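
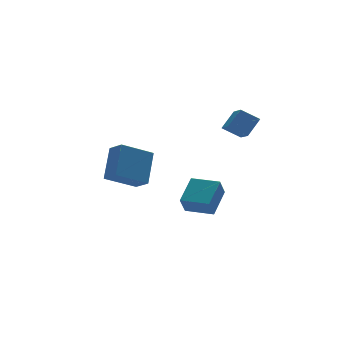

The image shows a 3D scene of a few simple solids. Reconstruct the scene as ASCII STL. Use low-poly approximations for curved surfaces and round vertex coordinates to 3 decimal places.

solid 
facet normal -0.628 0.778 -0.028
outer loop
vertex -0.487 1.896 -3.35
vertex 0.783 2.958 -2.358
vertex 0.036 2.279 -4.43
endloop
endfacet
facet normal -0.658 -0.550 -0.514
outer loop
vertex 1.117 0.942 -4.382
vertex -0.487 1.896 -3.35
vertex 0.036 2.279 -4.43
endloop
endfacet
facet normal -0.629 0.777 -0.028
outer loop
vertex 0.036 2.279 -4.43
vertex 0.783 2.958 -2.358
vertex 1.306 3.342 -3.438
endloop
endfacet
facet normal 0.415 0.305 -0.857
outer loop
vertex 1.306 3.342 -3.438
vertex 1.117 0.942 -4.382
vertex 0.036 2.279 -4.43
endloop
endfacet
facet normal -0.415 -0.305 0.857
outer loop
vertex -0.487 1.896 -3.35
vertex 1.864 1.621 -2.31
vertex 0.783 2.958 -2.358
endloop
endfacet
facet normal -0.658 -0.550 -0.514
outer loop
vertex 0.594 0.558 -3.302
vertex -0.487 1.896 -3.35
vertex 1.117 0.942 -4.382
endloop
endfacet
facet normal -0.415 -0.304 0.857
outer loop
vertex 0.594 0.558 -3.302
vertex 1.864 1.621 -2.31
vertex -0.487 1.896 -3.35
endloop
endfacet
facet normal 0.658 0.550 0.514
outer loop
vertex 0.783 2.958 -2.358
vertex 1.864 1.621 -2.31
vertex 1.306 3.342 -3.438
endloop
endfacet
facet normal 0.415 0.305 -0.857
outer loop
vertex 2.387 2.004 -3.39
vertex 1.117 0.942 -4.382
vertex 1.306 3.342 -3.438
endloop
endfacet
facet normal 0.658 0.550 0.514
outer loop
vertex 1.306 3.342 -3.438
vertex 1.864 1.621 -2.31
vertex 2.387 2.004 -3.39
endloop
endfacet
facet normal 0.628 -0.777 0.028
outer loop
vertex 2.387 2.004 -3.39
vertex 0.594 0.558 -3.302
vertex 1.117 0.942 -4.382
endloop
endfacet
facet normal 0.628 -0.777 0.029
outer loop
vertex 1.864 1.621 -2.31
vertex 0.594 0.558 -3.302
vertex 2.387 2.004 -3.39
endloop
endfacet
facet normal -0.429 -0.542 -0.723
outer loop
vertex -5.214 0.155 0.352
vertex -5.43 1.141 -0.259
vertex -3.41 -0.029 -0.582
endloop
endfacet
facet normal 0.183 -0.835 0.519
outer loop
vertex -2.47 1.159 0.999
vertex -5.214 0.155 0.352
vertex -3.41 -0.029 -0.582
endloop
endfacet
facet normal -0.430 -0.542 -0.722
outer loop
vertex -3.41 -0.029 -0.582
vertex -5.43 1.141 -0.259
vertex -3.626 0.957 -1.194
endloop
endfacet
facet normal 0.884 -0.090 -0.458
outer loop
vertex -3.626 0.957 -1.194
vertex -2.47 1.159 0.999
vertex -3.41 -0.029 -0.582
endloop
endfacet
facet normal -0.884 0.090 0.458
outer loop
vertex -5.214 0.155 0.352
vertex -4.49 2.329 1.322
vertex -5.43 1.141 -0.259
endloop
endfacet
facet normal 0.183 -0.835 0.518
outer loop
vertex -4.274 1.343 1.934
vertex -5.214 0.155 0.352
vertex -2.47 1.159 0.999
endloop
endfacet
facet normal -0.884 0.090 0.458
outer loop
vertex -4.274 1.343 1.934
vertex -4.49 2.329 1.322
vertex -5.214 0.155 0.352
endloop
endfacet
facet normal -0.184 0.835 -0.518
outer loop
vertex -5.43 1.141 -0.259
vertex -4.49 2.329 1.322
vertex -3.626 0.957 -1.194
endloop
endfacet
facet normal 0.884 -0.090 -0.458
outer loop
vertex -2.686 2.145 0.388
vertex -2.47 1.159 0.999
vertex -3.626 0.957 -1.194
endloop
endfacet
facet normal -0.183 0.835 -0.518
outer loop
vertex -3.626 0.957 -1.194
vertex -4.49 2.329 1.322
vertex -2.686 2.145 0.388
endloop
endfacet
facet normal 0.430 0.542 0.722
outer loop
vertex -2.686 2.145 0.388
vertex -4.274 1.343 1.934
vertex -2.47 1.159 0.999
endloop
endfacet
facet normal 0.429 0.542 0.722
outer loop
vertex -4.49 2.329 1.322
vertex -4.274 1.343 1.934
vertex -2.686 2.145 0.388
endloop
endfacet
facet normal -0.668 -0.195 -0.718
outer loop
vertex 0.353 -1.871 3.554
vertex 0.709 -0.542 2.862
vertex 1.209 -2.435 2.91
endloop
endfacet
facet normal -0.231 -0.863 0.449
outer loop
vertex 2.091 -2.178 3.858
vertex 0.353 -1.871 3.554
vertex 1.209 -2.435 2.91
endloop
endfacet
facet normal -0.668 -0.195 -0.718
outer loop
vertex 1.209 -2.435 2.91
vertex 0.709 -0.542 2.862
vertex 1.565 -1.106 2.219
endloop
endfacet
facet normal 0.707 -0.466 -0.532
outer loop
vertex 1.565 -1.106 2.219
vertex 2.091 -2.178 3.858
vertex 1.209 -2.435 2.91
endloop
endfacet
facet normal -0.707 0.466 0.532
outer loop
vertex 0.353 -1.871 3.554
vertex 1.591 -0.285 3.81
vertex 0.709 -0.542 2.862
endloop
endfacet
facet normal -0.231 -0.863 0.449
outer loop
vertex 1.235 -1.614 4.501
vertex 0.353 -1.871 3.554
vertex 2.091 -2.178 3.858
endloop
endfacet
facet normal -0.707 0.466 0.532
outer loop
vertex 1.235 -1.614 4.501
vertex 1.591 -0.285 3.81
vertex 0.353 -1.871 3.554
endloop
endfacet
facet normal 0.231 0.863 -0.449
outer loop
vertex 0.709 -0.542 2.862
vertex 1.591 -0.285 3.81
vertex 1.565 -1.106 2.219
endloop
endfacet
facet normal 0.707 -0.466 -0.532
outer loop
vertex 2.447 -0.849 3.166
vertex 2.091 -2.178 3.858
vertex 1.565 -1.106 2.219
endloop
endfacet
facet normal 0.231 0.863 -0.449
outer loop
vertex 1.565 -1.106 2.219
vertex 1.591 -0.285 3.81
vertex 2.447 -0.849 3.166
endloop
endfacet
facet normal 0.668 0.195 0.718
outer loop
vertex 2.447 -0.849 3.166
vertex 1.235 -1.614 4.501
vertex 2.091 -2.178 3.858
endloop
endfacet
facet normal 0.668 0.194 0.718
outer loop
vertex 1.591 -0.285 3.81
vertex 1.235 -1.614 4.501
vertex 2.447 -0.849 3.166
endloop
endfacet

endsolid


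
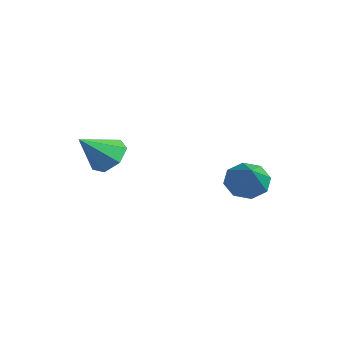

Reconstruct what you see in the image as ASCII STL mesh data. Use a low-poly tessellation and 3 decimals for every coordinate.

solid 
facet normal -0.707 0.319 -0.631
outer loop
vertex 3.822 3.851 -2.93
vertex 3.194 3.324 -2.492
vertex 3.501 4.196 -2.396
endloop
endfacet
facet normal 0.782 0.619 0.070
outer loop
vertex 3.822 3.851 -2.93
vertex 3.501 4.196 -2.396
vertex 4.586 2.696 -1.248
endloop
endfacet
facet normal -0.707 0.318 -0.632
outer loop
vertex 3.501 4.196 -2.396
vertex 3.194 3.324 -2.492
vertex 3.0 4.03 -1.919
endloop
endfacet
facet normal 0.343 0.715 0.609
outer loop
vertex 3.501 4.196 -2.396
vertex 3.0 4.03 -1.919
vertex 4.586 2.696 -1.248
endloop
endfacet
facet normal -0.707 0.318 -0.632
outer loop
vertex 3.0 4.03 -1.919
vertex 3.194 3.324 -2.492
vertex 2.612 3.45 -1.777
endloop
endfacet
facet normal -0.131 0.317 0.939
outer loop
vertex 3.0 4.03 -1.919
vertex 2.612 3.45 -1.777
vertex 4.586 2.696 -1.248
endloop
endfacet
facet normal -0.707 0.318 -0.632
outer loop
vertex 2.612 3.45 -1.777
vertex 3.194 3.324 -2.492
vertex 2.565 2.796 -2.054
endloop
endfacet
facet normal -0.363 -0.341 0.867
outer loop
vertex 2.612 3.45 -1.777
vertex 2.565 2.796 -2.054
vertex 4.586 2.696 -1.248
endloop
endfacet
facet normal -0.707 0.319 -0.631
outer loop
vertex 2.565 2.796 -2.054
vertex 3.194 3.324 -2.492
vertex 2.886 2.451 -2.588
endloop
endfacet
facet normal -0.217 -0.874 0.435
outer loop
vertex 2.565 2.796 -2.054
vertex 2.886 2.451 -2.588
vertex 4.586 2.696 -1.248
endloop
endfacet
facet normal -0.707 0.319 -0.631
outer loop
vertex 2.886 2.451 -2.588
vertex 3.194 3.324 -2.492
vertex 3.387 2.617 -3.065
endloop
endfacet
facet normal 0.222 -0.969 -0.104
outer loop
vertex 2.886 2.451 -2.588
vertex 3.387 2.617 -3.065
vertex 4.586 2.696 -1.248
endloop
endfacet
facet normal -0.707 0.319 -0.631
outer loop
vertex 3.387 2.617 -3.065
vertex 3.194 3.324 -2.492
vertex 3.775 3.197 -3.207
endloop
endfacet
facet normal 0.696 -0.572 -0.434
outer loop
vertex 3.387 2.617 -3.065
vertex 3.775 3.197 -3.207
vertex 4.586 2.696 -1.248
endloop
endfacet
facet normal -0.707 0.318 -0.631
outer loop
vertex 3.775 3.197 -3.207
vertex 3.194 3.324 -2.492
vertex 3.822 3.851 -2.93
endloop
endfacet
facet normal 0.928 0.087 -0.362
outer loop
vertex 3.775 3.197 -3.207
vertex 3.822 3.851 -2.93
vertex 4.586 2.696 -1.248
endloop
endfacet
facet normal -0.021 0.743 -0.669
outer loop
vertex 0.451 -1.433 -2.155
vertex -0.148 -0.958 -1.609
vertex 0.792 -0.932 -1.609
endloop
endfacet
facet normal 0.825 -0.566 0.004
outer loop
vertex 0.451 -1.433 -2.155
vertex 0.792 -0.932 -1.609
vertex -0.112 -2.242 -0.451
endloop
endfacet
facet normal -0.021 0.743 -0.669
outer loop
vertex 0.792 -0.932 -1.609
vertex -0.148 -0.958 -1.609
vertex 0.425 -0.45 -1.063
endloop
endfacet
facet normal 0.811 -0.044 0.584
outer loop
vertex 0.792 -0.932 -1.609
vertex 0.425 -0.45 -1.063
vertex -0.112 -2.242 -0.451
endloop
endfacet
facet normal -0.020 0.742 -0.670
outer loop
vertex 0.425 -0.45 -1.063
vertex -0.148 -0.958 -1.609
vertex -0.374 -0.35 -0.928
endloop
endfacet
facet normal 0.193 0.265 0.945
outer loop
vertex 0.425 -0.45 -1.063
vertex -0.374 -0.35 -0.928
vertex -0.112 -2.242 -0.451
endloop
endfacet
facet normal -0.020 0.742 -0.670
outer loop
vertex -0.374 -0.35 -0.928
vertex -0.148 -0.958 -1.609
vertex -1.002 -0.708 -1.306
endloop
endfacet
facet normal -0.564 0.128 0.816
outer loop
vertex -0.374 -0.35 -0.928
vertex -1.002 -0.708 -1.306
vertex -0.112 -2.242 -0.451
endloop
endfacet
facet normal -0.020 0.743 -0.670
outer loop
vertex -1.002 -0.708 -1.306
vertex -0.148 -0.958 -1.609
vertex -0.987 -1.254 -1.912
endloop
endfacet
facet normal -0.889 -0.351 0.295
outer loop
vertex -1.002 -0.708 -1.306
vertex -0.987 -1.254 -1.912
vertex -0.112 -2.242 -0.451
endloop
endfacet
facet normal -0.020 0.743 -0.669
outer loop
vertex -0.987 -1.254 -1.912
vertex -0.148 -0.958 -1.609
vertex -0.34 -1.577 -2.29
endloop
endfacet
facet normal -0.538 -0.812 -0.227
outer loop
vertex -0.987 -1.254 -1.912
vertex -0.34 -1.577 -2.29
vertex -0.112 -2.242 -0.451
endloop
endfacet
facet normal -0.021 0.743 -0.669
outer loop
vertex -0.34 -1.577 -2.29
vertex -0.148 -0.958 -1.609
vertex 0.451 -1.433 -2.155
endloop
endfacet
facet normal 0.226 -0.907 -0.356
outer loop
vertex -0.34 -1.577 -2.29
vertex 0.451 -1.433 -2.155
vertex -0.112 -2.242 -0.451
endloop
endfacet

endsolid


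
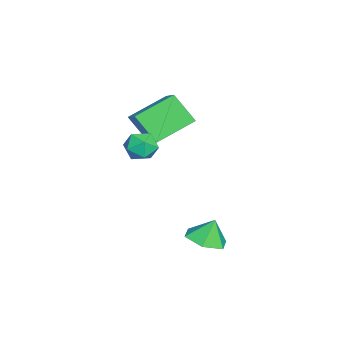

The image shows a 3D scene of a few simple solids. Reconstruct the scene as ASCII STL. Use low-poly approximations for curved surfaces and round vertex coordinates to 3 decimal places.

solid 
facet normal -0.540 0.748 0.386
outer loop
vertex -3.8 1.697 3.649
vertex -3.33 2.696 2.369
vertex -5.127 1.193 2.769
endloop
endfacet
facet normal -0.278 -0.591 0.757
outer loop
vertex -4.01 -0.356 1.971
vertex -3.8 1.697 3.649
vertex -5.127 1.193 2.769
endloop
endfacet
facet normal -0.540 0.748 0.386
outer loop
vertex -5.127 1.193 2.769
vertex -3.33 2.696 2.369
vertex -4.657 2.192 1.489
endloop
endfacet
facet normal -0.795 -0.301 -0.527
outer loop
vertex -4.657 2.192 1.489
vertex -4.01 -0.356 1.971
vertex -5.127 1.193 2.769
endloop
endfacet
facet normal 0.795 0.301 0.527
outer loop
vertex -3.8 1.697 3.649
vertex -2.213 1.147 1.571
vertex -3.33 2.696 2.369
endloop
endfacet
facet normal -0.278 -0.591 0.757
outer loop
vertex -2.683 0.148 2.851
vertex -3.8 1.697 3.649
vertex -4.01 -0.356 1.971
endloop
endfacet
facet normal 0.795 0.301 0.527
outer loop
vertex -2.683 0.148 2.851
vertex -2.213 1.147 1.571
vertex -3.8 1.697 3.649
endloop
endfacet
facet normal 0.278 0.591 -0.757
outer loop
vertex -3.33 2.696 2.369
vertex -2.213 1.147 1.571
vertex -4.657 2.192 1.489
endloop
endfacet
facet normal -0.795 -0.301 -0.527
outer loop
vertex -3.54 0.643 0.691
vertex -4.01 -0.356 1.971
vertex -4.657 2.192 1.489
endloop
endfacet
facet normal 0.278 0.591 -0.757
outer loop
vertex -4.657 2.192 1.489
vertex -2.213 1.147 1.571
vertex -3.54 0.643 0.691
endloop
endfacet
facet normal 0.540 -0.748 -0.386
outer loop
vertex -3.54 0.643 0.691
vertex -2.683 0.148 2.851
vertex -4.01 -0.356 1.971
endloop
endfacet
facet normal 0.540 -0.748 -0.386
outer loop
vertex -2.213 1.147 1.571
vertex -2.683 0.148 2.851
vertex -3.54 0.643 0.691
endloop
endfacet
facet normal -0.407 0.868 0.285
outer loop
vertex -1.018 1.403 2.014
vertex -1.779 1.116 1.801
vertex -1.488 0.996 2.581
endloop
endfacet
facet normal 0.180 0.723 0.668
outer loop
vertex -1.018 1.403 2.014
vertex -1.488 0.996 2.581
vertex -0.663 0.839 2.529
endloop
endfacet
facet normal 0.726 0.653 0.215
outer loop
vertex -1.018 1.403 2.014
vertex -0.663 0.839 2.529
vertex -0.445 0.864 1.717
endloop
endfacet
facet normal 0.479 0.756 -0.447
outer loop
vertex -1.018 1.403 2.014
vertex -0.445 0.864 1.717
vertex -1.134 1.035 1.267
endloop
endfacet
facet normal -0.222 0.888 -0.403
outer loop
vertex -1.018 1.403 2.014
vertex -1.134 1.035 1.267
vertex -1.779 1.116 1.801
endloop
endfacet
facet normal 0.080 0.094 0.992
outer loop
vertex -0.663 0.839 2.529
vertex -1.488 0.996 2.581
vertex -1.206 0.205 2.633
endloop
endfacet
facet normal -0.867 0.329 0.374
outer loop
vertex -1.488 0.996 2.581
vertex -1.779 1.116 1.801
vertex -1.895 0.376 2.183
endloop
endfacet
facet normal -0.566 0.364 -0.739
outer loop
vertex -1.779 1.116 1.801
vertex -1.134 1.035 1.267
vertex -1.677 0.401 1.371
endloop
endfacet
facet normal 0.566 0.149 -0.811
outer loop
vertex -1.134 1.035 1.267
vertex -0.445 0.864 1.717
vertex -0.852 0.244 1.319
endloop
endfacet
facet normal 0.966 -0.018 0.259
outer loop
vertex -0.445 0.864 1.717
vertex -0.663 0.839 2.529
vertex -0.561 0.124 2.099
endloop
endfacet
facet normal -0.479 -0.756 0.447
outer loop
vertex -1.322 -0.163 1.886
vertex -1.206 0.205 2.633
vertex -1.895 0.376 2.183
endloop
endfacet
facet normal -0.726 -0.653 -0.215
outer loop
vertex -1.322 -0.163 1.886
vertex -1.895 0.376 2.183
vertex -1.677 0.401 1.371
endloop
endfacet
facet normal -0.180 -0.723 -0.668
outer loop
vertex -1.322 -0.163 1.886
vertex -1.677 0.401 1.371
vertex -0.852 0.244 1.319
endloop
endfacet
facet normal 0.407 -0.868 -0.285
outer loop
vertex -1.322 -0.163 1.886
vertex -0.852 0.244 1.319
vertex -0.561 0.124 2.099
endloop
endfacet
facet normal 0.222 -0.888 0.403
outer loop
vertex -1.322 -0.163 1.886
vertex -0.561 0.124 2.099
vertex -1.206 0.205 2.633
endloop
endfacet
facet normal -0.566 -0.149 0.811
outer loop
vertex -1.895 0.376 2.183
vertex -1.206 0.205 2.633
vertex -1.488 0.996 2.581
endloop
endfacet
facet normal -0.966 0.018 -0.259
outer loop
vertex -1.677 0.401 1.371
vertex -1.895 0.376 2.183
vertex -1.779 1.116 1.801
endloop
endfacet
facet normal -0.080 -0.094 -0.992
outer loop
vertex -0.852 0.244 1.319
vertex -1.677 0.401 1.371
vertex -1.134 1.035 1.267
endloop
endfacet
facet normal 0.867 -0.329 -0.374
outer loop
vertex -0.561 0.124 2.099
vertex -0.852 0.244 1.319
vertex -0.445 0.864 1.717
endloop
endfacet
facet normal 0.566 -0.364 0.739
outer loop
vertex -1.206 0.205 2.633
vertex -0.561 0.124 2.099
vertex -0.663 0.839 2.529
endloop
endfacet
facet normal 0.181 -0.324 -0.929
outer loop
vertex 0.144 4.27 -3.358
vertex -0.433 3.459 -3.188
vertex -0.844 4.302 -3.562
endloop
endfacet
facet normal -0.032 0.952 0.303
outer loop
vertex 0.144 4.27 -3.358
vertex -0.844 4.302 -3.562
vertex -0.647 3.841 -2.092
endloop
endfacet
facet normal 0.181 -0.324 -0.929
outer loop
vertex -0.844 4.302 -3.562
vertex -0.433 3.459 -3.188
vertex -1.422 3.491 -3.392
endloop
endfacet
facet normal -0.751 0.595 0.287
outer loop
vertex -0.844 4.302 -3.562
vertex -1.422 3.491 -3.392
vertex -0.647 3.841 -2.092
endloop
endfacet
facet normal 0.181 -0.324 -0.929
outer loop
vertex -1.422 3.491 -3.392
vertex -0.433 3.459 -3.188
vertex -1.011 2.648 -3.018
endloop
endfacet
facet normal -0.827 -0.165 0.537
outer loop
vertex -1.422 3.491 -3.392
vertex -1.011 2.648 -3.018
vertex -0.647 3.841 -2.092
endloop
endfacet
facet normal 0.181 -0.324 -0.929
outer loop
vertex -1.011 2.648 -3.018
vertex -0.433 3.459 -3.188
vertex -0.022 2.616 -2.814
endloop
endfacet
facet normal -0.184 -0.567 0.803
outer loop
vertex -1.011 2.648 -3.018
vertex -0.022 2.616 -2.814
vertex -0.647 3.841 -2.092
endloop
endfacet
facet normal 0.181 -0.324 -0.929
outer loop
vertex -0.022 2.616 -2.814
vertex -0.433 3.459 -3.188
vertex 0.556 3.427 -2.984
endloop
endfacet
facet normal 0.535 -0.210 0.819
outer loop
vertex -0.022 2.616 -2.814
vertex 0.556 3.427 -2.984
vertex -0.647 3.841 -2.092
endloop
endfacet
facet normal 0.181 -0.324 -0.929
outer loop
vertex 0.556 3.427 -2.984
vertex -0.433 3.459 -3.188
vertex 0.144 4.27 -3.358
endloop
endfacet
facet normal 0.611 0.551 0.568
outer loop
vertex 0.556 3.427 -2.984
vertex 0.144 4.27 -3.358
vertex -0.647 3.841 -2.092
endloop
endfacet

endsolid


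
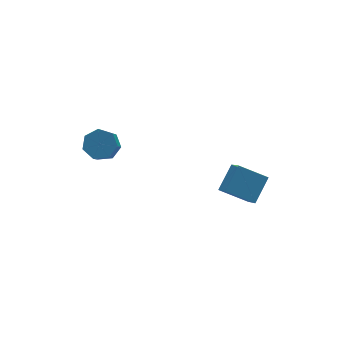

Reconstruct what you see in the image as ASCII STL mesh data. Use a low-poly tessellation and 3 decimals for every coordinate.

solid 
facet normal 0.399 0.536 -0.744
outer loop
vertex -0.077 1.189 3.477
vertex -0.61 1.151 3.164
vertex -0.431 1.583 3.571
endloop
endfacet
facet normal 0.639 0.420 0.645
outer loop
vertex -0.077 1.189 3.477
vertex -0.431 1.583 3.571
vertex -0.556 0.546 4.37
endloop
endfacet
facet normal 0.639 0.420 0.645
outer loop
vertex -0.556 0.546 4.37
vertex -0.431 1.583 3.571
vertex -0.91 0.94 4.464
endloop
endfacet
facet normal -0.400 -0.537 0.743
outer loop
vertex -0.556 0.546 4.37
vertex -0.91 0.94 4.464
vertex -1.09 0.509 4.056
endloop
endfacet
facet normal 0.400 0.535 -0.744
outer loop
vertex -0.431 1.583 3.571
vertex -0.61 1.151 3.164
vertex -0.92 1.652 3.358
endloop
endfacet
facet normal -0.117 0.835 0.538
outer loop
vertex -0.431 1.583 3.571
vertex -0.92 1.652 3.358
vertex -0.91 0.94 4.464
endloop
endfacet
facet normal -0.117 0.835 0.538
outer loop
vertex -0.91 0.94 4.464
vertex -0.92 1.652 3.358
vertex -1.399 1.009 4.251
endloop
endfacet
facet normal -0.399 -0.537 0.743
outer loop
vertex -0.91 0.94 4.464
vertex -1.399 1.009 4.251
vertex -1.09 0.509 4.056
endloop
endfacet
facet normal 0.399 0.535 -0.744
outer loop
vertex -0.92 1.652 3.358
vertex -0.61 1.151 3.164
vertex -1.176 1.344 2.999
endloop
endfacet
facet normal -0.784 0.621 0.026
outer loop
vertex -0.92 1.652 3.358
vertex -1.176 1.344 2.999
vertex -1.399 1.009 4.251
endloop
endfacet
facet normal -0.784 0.621 0.026
outer loop
vertex -1.399 1.009 4.251
vertex -1.176 1.344 2.999
vertex -1.655 0.701 3.892
endloop
endfacet
facet normal -0.398 -0.536 0.744
outer loop
vertex -1.399 1.009 4.251
vertex -1.655 0.701 3.892
vertex -1.09 0.509 4.056
endloop
endfacet
facet normal 0.400 0.536 -0.744
outer loop
vertex -1.176 1.344 2.999
vertex -0.61 1.151 3.164
vertex -1.006 0.891 2.764
endloop
endfacet
facet normal -0.861 -0.061 -0.505
outer loop
vertex -1.176 1.344 2.999
vertex -1.006 0.891 2.764
vertex -1.655 0.701 3.892
endloop
endfacet
facet normal -0.861 -0.058 -0.505
outer loop
vertex -1.655 0.701 3.892
vertex -1.006 0.891 2.764
vertex -1.486 0.248 3.656
endloop
endfacet
facet normal -0.398 -0.536 0.744
outer loop
vertex -1.655 0.701 3.892
vertex -1.486 0.248 3.656
vertex -1.09 0.509 4.056
endloop
endfacet
facet normal 0.399 0.536 -0.744
outer loop
vertex -1.006 0.891 2.764
vertex -0.61 1.151 3.164
vertex -0.538 0.634 2.83
endloop
endfacet
facet normal -0.289 -0.696 -0.657
outer loop
vertex -1.006 0.891 2.764
vertex -0.538 0.634 2.83
vertex -1.486 0.248 3.656
endloop
endfacet
facet normal -0.289 -0.697 -0.657
outer loop
vertex -1.486 0.248 3.656
vertex -0.538 0.634 2.83
vertex -1.018 -0.009 3.723
endloop
endfacet
facet normal -0.400 -0.534 0.745
outer loop
vertex -1.486 0.248 3.656
vertex -1.018 -0.009 3.723
vertex -1.09 0.509 4.056
endloop
endfacet
facet normal 0.399 0.536 -0.744
outer loop
vertex -0.538 0.634 2.83
vertex -0.61 1.151 3.164
vertex -0.125 0.766 3.147
endloop
endfacet
facet normal 0.499 -0.808 -0.314
outer loop
vertex -0.538 0.634 2.83
vertex -0.125 0.766 3.147
vertex -1.018 -0.009 3.723
endloop
endfacet
facet normal 0.499 -0.808 -0.313
outer loop
vertex -1.018 -0.009 3.723
vertex -0.125 0.766 3.147
vertex -0.604 0.124 4.04
endloop
endfacet
facet normal -0.399 -0.534 0.745
outer loop
vertex -1.018 -0.009 3.723
vertex -0.604 0.124 4.04
vertex -1.09 0.509 4.056
endloop
endfacet
facet normal 0.399 0.535 -0.744
outer loop
vertex -0.125 0.766 3.147
vertex -0.61 1.151 3.164
vertex -0.077 1.189 3.477
endloop
endfacet
facet normal 0.912 -0.311 0.266
outer loop
vertex -0.125 0.766 3.147
vertex -0.077 1.189 3.477
vertex -0.604 0.124 4.04
endloop
endfacet
facet normal 0.913 -0.311 0.265
outer loop
vertex -0.604 0.124 4.04
vertex -0.077 1.189 3.477
vertex -0.556 0.546 4.37
endloop
endfacet
facet normal -0.400 -0.536 0.743
outer loop
vertex -0.604 0.124 4.04
vertex -0.556 0.546 4.37
vertex -1.09 0.509 4.056
endloop
endfacet
facet normal -0.705 -0.394 -0.590
outer loop
vertex 3.1 -2.968 1.555
vertex 2.31 -2.237 2.012
vertex 3.386 -2.072 0.615
endloop
endfacet
facet normal 0.676 -0.625 -0.390
outer loop
vertex 4.19 -1.623 1.288
vertex 3.1 -2.968 1.555
vertex 3.386 -2.072 0.615
endloop
endfacet
facet normal -0.705 -0.393 -0.590
outer loop
vertex 3.386 -2.072 0.615
vertex 2.31 -2.237 2.012
vertex 2.596 -1.34 1.072
endloop
endfacet
facet normal 0.215 0.674 -0.707
outer loop
vertex 2.596 -1.34 1.072
vertex 4.19 -1.623 1.288
vertex 3.386 -2.072 0.615
endloop
endfacet
facet normal -0.215 -0.674 0.707
outer loop
vertex 3.1 -2.968 1.555
vertex 3.114 -1.788 2.685
vertex 2.31 -2.237 2.012
endloop
endfacet
facet normal 0.676 -0.625 -0.391
outer loop
vertex 3.904 -2.52 2.228
vertex 3.1 -2.968 1.555
vertex 4.19 -1.623 1.288
endloop
endfacet
facet normal -0.216 -0.674 0.706
outer loop
vertex 3.904 -2.52 2.228
vertex 3.114 -1.788 2.685
vertex 3.1 -2.968 1.555
endloop
endfacet
facet normal -0.676 0.625 0.391
outer loop
vertex 2.31 -2.237 2.012
vertex 3.114 -1.788 2.685
vertex 2.596 -1.34 1.072
endloop
endfacet
facet normal 0.215 0.674 -0.706
outer loop
vertex 3.4 -0.892 1.745
vertex 4.19 -1.623 1.288
vertex 2.596 -1.34 1.072
endloop
endfacet
facet normal -0.675 0.625 0.391
outer loop
vertex 2.596 -1.34 1.072
vertex 3.114 -1.788 2.685
vertex 3.4 -0.892 1.745
endloop
endfacet
facet normal 0.705 0.393 0.590
outer loop
vertex 3.4 -0.892 1.745
vertex 3.904 -2.52 2.228
vertex 4.19 -1.623 1.288
endloop
endfacet
facet normal 0.705 0.393 0.590
outer loop
vertex 3.114 -1.788 2.685
vertex 3.904 -2.52 2.228
vertex 3.4 -0.892 1.745
endloop
endfacet

endsolid


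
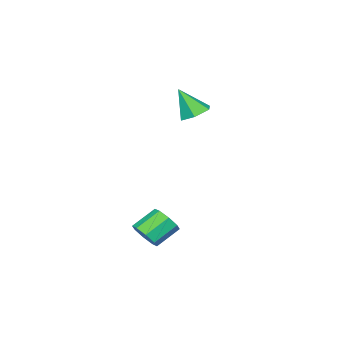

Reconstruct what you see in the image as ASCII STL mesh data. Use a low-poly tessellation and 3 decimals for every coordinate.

solid 
facet normal -0.206 0.445 -0.872
outer loop
vertex -2.007 0.657 3.259
vertex -2.586 0.236 3.181
vertex -2.645 0.869 3.518
endloop
endfacet
facet normal 0.464 0.596 0.656
outer loop
vertex -2.007 0.657 3.259
vertex -2.645 0.869 3.518
vertex -2.294 -0.396 4.419
endloop
endfacet
facet normal -0.206 0.445 -0.872
outer loop
vertex -2.645 0.869 3.518
vertex -2.586 0.236 3.181
vertex -3.223 0.448 3.44
endloop
endfacet
facet normal -0.428 0.442 0.788
outer loop
vertex -2.645 0.869 3.518
vertex -3.223 0.448 3.44
vertex -2.294 -0.396 4.419
endloop
endfacet
facet normal -0.206 0.445 -0.871
outer loop
vertex -3.223 0.448 3.44
vertex -2.586 0.236 3.181
vertex -3.165 -0.185 3.103
endloop
endfacet
facet normal -0.810 -0.331 0.483
outer loop
vertex -3.223 0.448 3.44
vertex -3.165 -0.185 3.103
vertex -2.294 -0.396 4.419
endloop
endfacet
facet normal -0.206 0.444 -0.872
outer loop
vertex -3.165 -0.185 3.103
vertex -2.586 0.236 3.181
vertex -2.527 -0.398 2.844
endloop
endfacet
facet normal -0.300 -0.953 0.046
outer loop
vertex -3.165 -0.185 3.103
vertex -2.527 -0.398 2.844
vertex -2.294 -0.396 4.419
endloop
endfacet
facet normal -0.206 0.444 -0.872
outer loop
vertex -2.527 -0.398 2.844
vertex -2.586 0.236 3.181
vertex -1.948 0.023 2.922
endloop
endfacet
facet normal 0.593 -0.800 -0.087
outer loop
vertex -2.527 -0.398 2.844
vertex -1.948 0.023 2.922
vertex -2.294 -0.396 4.419
endloop
endfacet
facet normal -0.206 0.444 -0.872
outer loop
vertex -1.948 0.023 2.922
vertex -2.586 0.236 3.181
vertex -2.007 0.657 3.259
endloop
endfacet
facet normal 0.976 -0.025 0.218
outer loop
vertex -1.948 0.023 2.922
vertex -2.007 0.657 3.259
vertex -2.294 -0.396 4.419
endloop
endfacet
facet normal 0.769 -0.295 -0.567
outer loop
vertex 2.509 1.496 -0.909
vertex 2.128 1.555 -1.457
vertex 2.535 1.964 -1.117
endloop
endfacet
facet normal 0.636 0.283 0.717
outer loop
vertex 2.509 1.496 -0.909
vertex 2.535 1.964 -1.117
vertex 1.593 1.847 -0.235
endloop
endfacet
facet normal 0.636 0.283 0.717
outer loop
vertex 1.593 1.847 -0.235
vertex 2.535 1.964 -1.117
vertex 1.619 2.315 -0.443
endloop
endfacet
facet normal -0.770 0.294 0.566
outer loop
vertex 1.593 1.847 -0.235
vertex 1.619 2.315 -0.443
vertex 1.212 1.905 -0.783
endloop
endfacet
facet normal 0.770 -0.295 -0.566
outer loop
vertex 2.535 1.964 -1.117
vertex 2.128 1.555 -1.457
vertex 2.323 2.192 -1.524
endloop
endfacet
facet normal 0.486 0.846 0.220
outer loop
vertex 2.535 1.964 -1.117
vertex 2.323 2.192 -1.524
vertex 1.619 2.315 -0.443
endloop
endfacet
facet normal 0.486 0.846 0.220
outer loop
vertex 1.619 2.315 -0.443
vertex 2.323 2.192 -1.524
vertex 1.407 2.543 -0.85
endloop
endfacet
facet normal -0.770 0.295 0.566
outer loop
vertex 1.619 2.315 -0.443
vertex 1.407 2.543 -0.85
vertex 1.212 1.905 -0.783
endloop
endfacet
facet normal 0.769 -0.295 -0.567
outer loop
vertex 2.323 2.192 -1.524
vertex 2.128 1.555 -1.457
vertex 1.996 2.047 -1.892
endloop
endfacet
facet normal 0.051 0.913 -0.405
outer loop
vertex 2.323 2.192 -1.524
vertex 1.996 2.047 -1.892
vertex 1.407 2.543 -0.85
endloop
endfacet
facet normal 0.052 0.913 -0.405
outer loop
vertex 1.407 2.543 -0.85
vertex 1.996 2.047 -1.892
vertex 1.081 2.398 -1.218
endloop
endfacet
facet normal -0.770 0.295 0.566
outer loop
vertex 1.407 2.543 -0.85
vertex 1.081 2.398 -1.218
vertex 1.212 1.905 -0.783
endloop
endfacet
facet normal 0.770 -0.294 -0.566
outer loop
vertex 1.996 2.047 -1.892
vertex 2.128 1.555 -1.457
vertex 1.747 1.613 -2.005
endloop
endfacet
facet normal -0.414 0.445 -0.794
outer loop
vertex 1.996 2.047 -1.892
vertex 1.747 1.613 -2.005
vertex 1.081 2.398 -1.218
endloop
endfacet
facet normal -0.414 0.445 -0.794
outer loop
vertex 1.081 2.398 -1.218
vertex 1.747 1.613 -2.005
vertex 0.831 1.964 -1.331
endloop
endfacet
facet normal -0.769 0.296 0.567
outer loop
vertex 1.081 2.398 -1.218
vertex 0.831 1.964 -1.331
vertex 1.212 1.905 -0.783
endloop
endfacet
facet normal 0.770 -0.294 -0.566
outer loop
vertex 1.747 1.613 -2.005
vertex 2.128 1.555 -1.457
vertex 1.721 1.145 -1.797
endloop
endfacet
facet normal -0.636 -0.283 -0.717
outer loop
vertex 1.747 1.613 -2.005
vertex 1.721 1.145 -1.797
vertex 0.831 1.964 -1.331
endloop
endfacet
facet normal -0.636 -0.283 -0.717
outer loop
vertex 0.831 1.964 -1.331
vertex 1.721 1.145 -1.797
vertex 0.805 1.496 -1.123
endloop
endfacet
facet normal -0.769 0.295 0.567
outer loop
vertex 0.831 1.964 -1.331
vertex 0.805 1.496 -1.123
vertex 1.212 1.905 -0.783
endloop
endfacet
facet normal 0.770 -0.295 -0.566
outer loop
vertex 1.721 1.145 -1.797
vertex 2.128 1.555 -1.457
vertex 1.933 0.917 -1.39
endloop
endfacet
facet normal -0.486 -0.846 -0.220
outer loop
vertex 1.721 1.145 -1.797
vertex 1.933 0.917 -1.39
vertex 0.805 1.496 -1.123
endloop
endfacet
facet normal -0.486 -0.846 -0.220
outer loop
vertex 0.805 1.496 -1.123
vertex 1.933 0.917 -1.39
vertex 1.017 1.268 -0.716
endloop
endfacet
facet normal -0.770 0.295 0.566
outer loop
vertex 0.805 1.496 -1.123
vertex 1.017 1.268 -0.716
vertex 1.212 1.905 -0.783
endloop
endfacet
facet normal 0.770 -0.295 -0.566
outer loop
vertex 1.933 0.917 -1.39
vertex 2.128 1.555 -1.457
vertex 2.259 1.062 -1.022
endloop
endfacet
facet normal -0.052 -0.913 0.405
outer loop
vertex 1.933 0.917 -1.39
vertex 2.259 1.062 -1.022
vertex 1.017 1.268 -0.716
endloop
endfacet
facet normal -0.052 -0.913 0.405
outer loop
vertex 1.017 1.268 -0.716
vertex 2.259 1.062 -1.022
vertex 1.344 1.413 -0.348
endloop
endfacet
facet normal -0.769 0.295 0.567
outer loop
vertex 1.017 1.268 -0.716
vertex 1.344 1.413 -0.348
vertex 1.212 1.905 -0.783
endloop
endfacet
facet normal 0.769 -0.296 -0.567
outer loop
vertex 2.259 1.062 -1.022
vertex 2.128 1.555 -1.457
vertex 2.509 1.496 -0.909
endloop
endfacet
facet normal 0.414 -0.445 0.794
outer loop
vertex 2.259 1.062 -1.022
vertex 2.509 1.496 -0.909
vertex 1.344 1.413 -0.348
endloop
endfacet
facet normal 0.414 -0.444 0.794
outer loop
vertex 1.344 1.413 -0.348
vertex 2.509 1.496 -0.909
vertex 1.593 1.847 -0.235
endloop
endfacet
facet normal -0.770 0.294 0.566
outer loop
vertex 1.344 1.413 -0.348
vertex 1.593 1.847 -0.235
vertex 1.212 1.905 -0.783
endloop
endfacet

endsolid


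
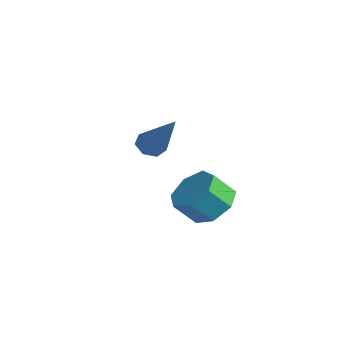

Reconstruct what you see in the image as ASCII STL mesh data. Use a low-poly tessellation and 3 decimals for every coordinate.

solid 
facet normal 0.274 0.604 -0.748
outer loop
vertex 3.828 -2.688 1.536
vertex 3.193 -2.146 1.741
vertex 4.003 -2.156 2.03
endloop
endfacet
facet normal 0.933 -0.357 0.054
outer loop
vertex 3.828 -2.688 1.536
vertex 4.003 -2.156 2.03
vertex 3.543 -3.316 2.315
endloop
endfacet
facet normal 0.933 -0.356 0.055
outer loop
vertex 3.543 -3.316 2.315
vertex 4.003 -2.156 2.03
vertex 3.717 -2.784 2.808
endloop
endfacet
facet normal -0.274 -0.604 0.748
outer loop
vertex 3.543 -3.316 2.315
vertex 3.717 -2.784 2.808
vertex 2.907 -2.774 2.519
endloop
endfacet
facet normal 0.275 0.603 -0.749
outer loop
vertex 4.003 -2.156 2.03
vertex 3.193 -2.146 1.741
vertex 3.567 -1.616 2.305
endloop
endfacet
facet normal 0.764 0.336 0.552
outer loop
vertex 4.003 -2.156 2.03
vertex 3.567 -1.616 2.305
vertex 3.717 -2.784 2.808
endloop
endfacet
facet normal 0.765 0.335 0.550
outer loop
vertex 3.717 -2.784 2.808
vertex 3.567 -1.616 2.305
vertex 3.282 -2.244 3.084
endloop
endfacet
facet normal -0.275 -0.604 0.748
outer loop
vertex 3.717 -2.784 2.808
vertex 3.282 -2.244 3.084
vertex 2.907 -2.774 2.519
endloop
endfacet
facet normal 0.273 0.604 -0.749
outer loop
vertex 3.567 -1.616 2.305
vertex 3.193 -2.146 1.741
vertex 2.849 -1.476 2.156
endloop
endfacet
facet normal 0.020 0.775 0.632
outer loop
vertex 3.567 -1.616 2.305
vertex 2.849 -1.476 2.156
vertex 3.282 -2.244 3.084
endloop
endfacet
facet normal 0.019 0.775 0.632
outer loop
vertex 3.282 -2.244 3.084
vertex 2.849 -1.476 2.156
vertex 2.564 -2.104 2.934
endloop
endfacet
facet normal -0.274 -0.604 0.748
outer loop
vertex 3.282 -2.244 3.084
vertex 2.564 -2.104 2.934
vertex 2.907 -2.774 2.519
endloop
endfacet
facet normal 0.274 0.604 -0.748
outer loop
vertex 2.849 -1.476 2.156
vertex 3.193 -2.146 1.741
vertex 2.39 -1.84 1.694
endloop
endfacet
facet normal -0.739 0.630 0.238
outer loop
vertex 2.849 -1.476 2.156
vertex 2.39 -1.84 1.694
vertex 2.564 -2.104 2.934
endloop
endfacet
facet normal -0.739 0.630 0.238
outer loop
vertex 2.564 -2.104 2.934
vertex 2.39 -1.84 1.694
vertex 2.105 -2.468 2.472
endloop
endfacet
facet normal -0.274 -0.604 0.748
outer loop
vertex 2.564 -2.104 2.934
vertex 2.105 -2.468 2.472
vertex 2.907 -2.774 2.519
endloop
endfacet
facet normal 0.274 0.604 -0.748
outer loop
vertex 2.39 -1.84 1.694
vertex 3.193 -2.146 1.741
vertex 2.535 -2.435 1.267
endloop
endfacet
facet normal -0.942 0.011 -0.336
outer loop
vertex 2.39 -1.84 1.694
vertex 2.535 -2.435 1.267
vertex 2.105 -2.468 2.472
endloop
endfacet
facet normal -0.942 0.011 -0.336
outer loop
vertex 2.105 -2.468 2.472
vertex 2.535 -2.435 1.267
vertex 2.25 -3.063 2.046
endloop
endfacet
facet normal -0.274 -0.603 0.749
outer loop
vertex 2.105 -2.468 2.472
vertex 2.25 -3.063 2.046
vertex 2.907 -2.774 2.519
endloop
endfacet
facet normal 0.274 0.604 -0.748
outer loop
vertex 2.535 -2.435 1.267
vertex 3.193 -2.146 1.741
vertex 3.175 -2.812 1.197
endloop
endfacet
facet normal -0.435 -0.617 -0.656
outer loop
vertex 2.535 -2.435 1.267
vertex 3.175 -2.812 1.197
vertex 2.25 -3.063 2.046
endloop
endfacet
facet normal -0.435 -0.617 -0.656
outer loop
vertex 2.25 -3.063 2.046
vertex 3.175 -2.812 1.197
vertex 2.89 -3.44 1.976
endloop
endfacet
facet normal -0.274 -0.604 0.749
outer loop
vertex 2.25 -3.063 2.046
vertex 2.89 -3.44 1.976
vertex 2.907 -2.774 2.519
endloop
endfacet
facet normal 0.274 0.604 -0.748
outer loop
vertex 3.175 -2.812 1.197
vertex 3.193 -2.146 1.741
vertex 3.828 -2.688 1.536
endloop
endfacet
facet normal 0.399 -0.780 -0.483
outer loop
vertex 3.175 -2.812 1.197
vertex 3.828 -2.688 1.536
vertex 2.89 -3.44 1.976
endloop
endfacet
facet normal 0.399 -0.780 -0.483
outer loop
vertex 2.89 -3.44 1.976
vertex 3.828 -2.688 1.536
vertex 3.543 -3.316 2.315
endloop
endfacet
facet normal -0.274 -0.603 0.749
outer loop
vertex 2.89 -3.44 1.976
vertex 3.543 -3.316 2.315
vertex 2.907 -2.774 2.519
endloop
endfacet
facet normal -0.651 0.024 -0.758
outer loop
vertex -0.284 -1.705 2.204
vertex -0.697 -1.636 2.561
vertex -0.392 -1.253 2.311
endloop
endfacet
facet normal 0.856 0.304 -0.419
outer loop
vertex -0.284 -1.705 2.204
vertex -0.392 -1.253 2.311
vertex 0.657 -1.684 4.139
endloop
endfacet
facet normal -0.650 0.022 -0.760
outer loop
vertex -0.392 -1.253 2.311
vertex -0.697 -1.636 2.561
vertex -0.73 -1.089 2.605
endloop
endfacet
facet normal 0.418 0.908 -0.026
outer loop
vertex -0.392 -1.253 2.311
vertex -0.73 -1.089 2.605
vertex 0.657 -1.684 4.139
endloop
endfacet
facet normal -0.650 0.022 -0.759
outer loop
vertex -0.73 -1.089 2.605
vertex -0.697 -1.636 2.561
vertex -1.043 -1.337 2.866
endloop
endfacet
facet normal -0.221 0.825 0.520
outer loop
vertex -0.73 -1.089 2.605
vertex -1.043 -1.337 2.866
vertex 0.657 -1.684 4.139
endloop
endfacet
facet normal -0.650 0.022 -0.759
outer loop
vertex -1.043 -1.337 2.866
vertex -0.697 -1.636 2.561
vertex -1.095 -1.81 2.897
endloop
endfacet
facet normal -0.580 0.117 0.806
outer loop
vertex -1.043 -1.337 2.866
vertex -1.095 -1.81 2.897
vertex 0.657 -1.684 4.139
endloop
endfacet
facet normal -0.651 0.023 -0.759
outer loop
vertex -1.095 -1.81 2.897
vertex -0.697 -1.636 2.561
vertex -0.848 -2.153 2.675
endloop
endfacet
facet normal -0.390 -0.682 0.619
outer loop
vertex -1.095 -1.81 2.897
vertex -0.848 -2.153 2.675
vertex 0.657 -1.684 4.139
endloop
endfacet
facet normal -0.652 0.023 -0.758
outer loop
vertex -0.848 -2.153 2.675
vertex -0.697 -1.636 2.561
vertex -0.487 -2.106 2.366
endloop
endfacet
facet normal 0.209 -0.973 0.097
outer loop
vertex -0.848 -2.153 2.675
vertex -0.487 -2.106 2.366
vertex 0.657 -1.684 4.139
endloop
endfacet
facet normal -0.652 0.023 -0.758
outer loop
vertex -0.487 -2.106 2.366
vertex -0.697 -1.636 2.561
vertex -0.284 -1.705 2.204
endloop
endfacet
facet normal 0.763 -0.534 -0.365
outer loop
vertex -0.487 -2.106 2.366
vertex -0.284 -1.705 2.204
vertex 0.657 -1.684 4.139
endloop
endfacet

endsolid


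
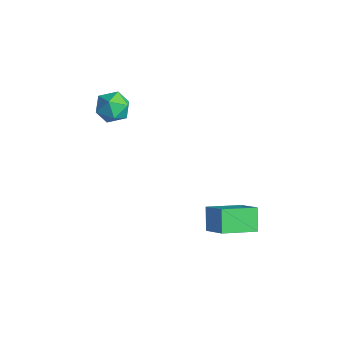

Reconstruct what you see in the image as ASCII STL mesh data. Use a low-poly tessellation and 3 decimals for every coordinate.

solid 
facet normal -0.578 0.338 0.743
outer loop
vertex 2.554 -0.369 0.323
vertex 2.808 0.994 -0.099
vertex 1.574 -0.416 -0.418
endloop
endfacet
facet normal -0.175 -0.940 0.291
outer loop
vertex 2.152 -0.754 -1.161
vertex 2.554 -0.369 0.323
vertex 1.574 -0.416 -0.418
endloop
endfacet
facet normal -0.578 0.338 0.742
outer loop
vertex 1.574 -0.416 -0.418
vertex 2.808 0.994 -0.099
vertex 1.828 0.947 -0.841
endloop
endfacet
facet normal -0.797 -0.038 -0.603
outer loop
vertex 1.828 0.947 -0.841
vertex 2.152 -0.754 -1.161
vertex 1.574 -0.416 -0.418
endloop
endfacet
facet normal 0.797 0.038 0.603
outer loop
vertex 2.554 -0.369 0.323
vertex 3.386 0.656 -0.842
vertex 2.808 0.994 -0.099
endloop
endfacet
facet normal -0.176 -0.940 0.292
outer loop
vertex 3.132 -0.707 -0.419
vertex 2.554 -0.369 0.323
vertex 2.152 -0.754 -1.161
endloop
endfacet
facet normal 0.797 0.039 0.603
outer loop
vertex 3.132 -0.707 -0.419
vertex 3.386 0.656 -0.842
vertex 2.554 -0.369 0.323
endloop
endfacet
facet normal 0.175 0.940 -0.291
outer loop
vertex 2.808 0.994 -0.099
vertex 3.386 0.656 -0.842
vertex 1.828 0.947 -0.841
endloop
endfacet
facet normal -0.797 -0.038 -0.603
outer loop
vertex 2.406 0.609 -1.583
vertex 2.152 -0.754 -1.161
vertex 1.828 0.947 -0.841
endloop
endfacet
facet normal 0.175 0.940 -0.292
outer loop
vertex 1.828 0.947 -0.841
vertex 3.386 0.656 -0.842
vertex 2.406 0.609 -1.583
endloop
endfacet
facet normal 0.578 -0.338 -0.743
outer loop
vertex 2.406 0.609 -1.583
vertex 3.132 -0.707 -0.419
vertex 2.152 -0.754 -1.161
endloop
endfacet
facet normal 0.578 -0.338 -0.743
outer loop
vertex 3.386 0.656 -0.842
vertex 3.132 -0.707 -0.419
vertex 2.406 0.609 -1.583
endloop
endfacet
facet normal 0.167 0.844 0.510
outer loop
vertex -2.027 -1.483 3.357
vertex -2.195 -1.829 3.984
vertex -1.499 -1.821 3.743
endloop
endfacet
facet normal 0.575 0.815 -0.073
outer loop
vertex -2.027 -1.483 3.357
vertex -1.499 -1.821 3.743
vertex -1.512 -1.878 3.009
endloop
endfacet
facet normal 0.147 0.755 -0.639
outer loop
vertex -2.027 -1.483 3.357
vertex -1.512 -1.878 3.009
vertex -2.216 -1.921 2.796
endloop
endfacet
facet normal -0.527 0.747 -0.406
outer loop
vertex -2.027 -1.483 3.357
vertex -2.216 -1.921 2.796
vertex -2.638 -1.891 3.399
endloop
endfacet
facet normal -0.514 0.802 0.305
outer loop
vertex -2.027 -1.483 3.357
vertex -2.638 -1.891 3.399
vertex -2.195 -1.829 3.984
endloop
endfacet
facet normal 0.974 0.223 -0.035
outer loop
vertex -1.512 -1.878 3.009
vertex -1.499 -1.821 3.743
vertex -1.362 -2.469 3.421
endloop
endfacet
facet normal 0.312 0.270 0.911
outer loop
vertex -1.499 -1.821 3.743
vertex -2.195 -1.829 3.984
vertex -1.784 -2.439 4.024
endloop
endfacet
facet normal -0.791 0.202 0.578
outer loop
vertex -2.195 -1.829 3.984
vertex -2.638 -1.891 3.399
vertex -2.488 -2.482 3.811
endloop
endfacet
facet normal -0.811 0.113 -0.573
outer loop
vertex -2.638 -1.891 3.399
vertex -2.216 -1.921 2.796
vertex -2.501 -2.539 3.077
endloop
endfacet
facet normal 0.280 0.126 -0.952
outer loop
vertex -2.216 -1.921 2.796
vertex -1.512 -1.878 3.009
vertex -1.805 -2.531 2.836
endloop
endfacet
facet normal 0.527 -0.747 0.406
outer loop
vertex -1.973 -2.877 3.463
vertex -1.362 -2.469 3.421
vertex -1.784 -2.439 4.024
endloop
endfacet
facet normal -0.147 -0.755 0.639
outer loop
vertex -1.973 -2.877 3.463
vertex -1.784 -2.439 4.024
vertex -2.488 -2.482 3.811
endloop
endfacet
facet normal -0.575 -0.815 0.073
outer loop
vertex -1.973 -2.877 3.463
vertex -2.488 -2.482 3.811
vertex -2.501 -2.539 3.077
endloop
endfacet
facet normal -0.167 -0.844 -0.510
outer loop
vertex -1.973 -2.877 3.463
vertex -2.501 -2.539 3.077
vertex -1.805 -2.531 2.836
endloop
endfacet
facet normal 0.514 -0.802 -0.305
outer loop
vertex -1.973 -2.877 3.463
vertex -1.805 -2.531 2.836
vertex -1.362 -2.469 3.421
endloop
endfacet
facet normal 0.811 -0.113 0.573
outer loop
vertex -1.784 -2.439 4.024
vertex -1.362 -2.469 3.421
vertex -1.499 -1.821 3.743
endloop
endfacet
facet normal -0.280 -0.126 0.952
outer loop
vertex -2.488 -2.482 3.811
vertex -1.784 -2.439 4.024
vertex -2.195 -1.829 3.984
endloop
endfacet
facet normal -0.974 -0.223 0.035
outer loop
vertex -2.501 -2.539 3.077
vertex -2.488 -2.482 3.811
vertex -2.638 -1.891 3.399
endloop
endfacet
facet normal -0.312 -0.270 -0.911
outer loop
vertex -1.805 -2.531 2.836
vertex -2.501 -2.539 3.077
vertex -2.216 -1.921 2.796
endloop
endfacet
facet normal 0.791 -0.202 -0.578
outer loop
vertex -1.362 -2.469 3.421
vertex -1.805 -2.531 2.836
vertex -1.512 -1.878 3.009
endloop
endfacet

endsolid


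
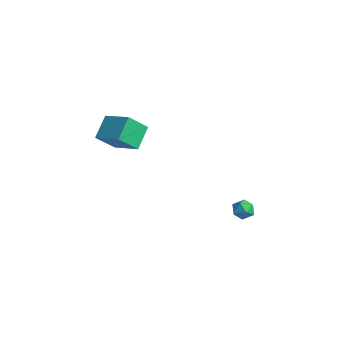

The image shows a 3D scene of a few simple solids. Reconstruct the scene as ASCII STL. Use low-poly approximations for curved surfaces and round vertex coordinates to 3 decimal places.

solid 
facet normal -0.914 -0.273 -0.300
outer loop
vertex -3.24 -4.839 2.492
vertex -3.808 -3.956 3.418
vertex -3.228 -3.808 1.516
endloop
endfacet
facet normal 0.406 -0.631 -0.661
outer loop
vertex -1.812 -3.384 1.982
vertex -3.24 -4.839 2.492
vertex -3.228 -3.808 1.516
endloop
endfacet
facet normal -0.914 -0.274 -0.300
outer loop
vertex -3.228 -3.808 1.516
vertex -3.808 -3.956 3.418
vertex -3.797 -2.925 2.442
endloop
endfacet
facet normal 0.009 0.726 -0.687
outer loop
vertex -3.797 -2.925 2.442
vertex -1.812 -3.384 1.982
vertex -3.228 -3.808 1.516
endloop
endfacet
facet normal -0.009 -0.726 0.687
outer loop
vertex -3.24 -4.839 2.492
vertex -2.392 -3.532 3.884
vertex -3.808 -3.956 3.418
endloop
endfacet
facet normal 0.406 -0.630 -0.661
outer loop
vertex -1.823 -4.415 2.958
vertex -3.24 -4.839 2.492
vertex -1.812 -3.384 1.982
endloop
endfacet
facet normal -0.009 -0.726 0.687
outer loop
vertex -1.823 -4.415 2.958
vertex -2.392 -3.532 3.884
vertex -3.24 -4.839 2.492
endloop
endfacet
facet normal -0.406 0.630 0.661
outer loop
vertex -3.808 -3.956 3.418
vertex -2.392 -3.532 3.884
vertex -3.797 -2.925 2.442
endloop
endfacet
facet normal 0.009 0.726 -0.687
outer loop
vertex -2.38 -2.501 2.908
vertex -1.812 -3.384 1.982
vertex -3.797 -2.925 2.442
endloop
endfacet
facet normal -0.406 0.631 0.661
outer loop
vertex -3.797 -2.925 2.442
vertex -2.392 -3.532 3.884
vertex -2.38 -2.501 2.908
endloop
endfacet
facet normal 0.914 0.274 0.300
outer loop
vertex -2.38 -2.501 2.908
vertex -1.823 -4.415 2.958
vertex -1.812 -3.384 1.982
endloop
endfacet
facet normal 0.914 0.274 0.300
outer loop
vertex -2.392 -3.532 3.884
vertex -1.823 -4.415 2.958
vertex -2.38 -2.501 2.908
endloop
endfacet
facet normal 0.010 0.279 0.960
outer loop
vertex -1.185 2.198 -3.072
vertex -0.802 1.702 -2.932
vertex -0.548 2.267 -3.099
endloop
endfacet
facet normal -0.069 0.845 0.531
outer loop
vertex -1.185 2.198 -3.072
vertex -0.548 2.267 -3.099
vertex -0.918 2.524 -3.556
endloop
endfacet
facet normal -0.656 0.742 0.138
outer loop
vertex -1.185 2.198 -3.072
vertex -0.918 2.524 -3.556
vertex -1.401 2.118 -3.671
endloop
endfacet
facet normal -0.939 0.114 0.323
outer loop
vertex -1.185 2.198 -3.072
vertex -1.401 2.118 -3.671
vertex -1.33 1.61 -3.285
endloop
endfacet
facet normal -0.527 -0.172 0.833
outer loop
vertex -1.185 2.198 -3.072
vertex -1.33 1.61 -3.285
vertex -0.802 1.702 -2.932
endloop
endfacet
facet normal 0.491 0.867 0.090
outer loop
vertex -0.918 2.524 -3.556
vertex -0.548 2.267 -3.099
vertex -0.37 2.23 -3.715
endloop
endfacet
facet normal 0.620 -0.047 0.783
outer loop
vertex -0.548 2.267 -3.099
vertex -0.802 1.702 -2.932
vertex -0.299 1.722 -3.329
endloop
endfacet
facet normal -0.250 -0.778 0.577
outer loop
vertex -0.802 1.702 -2.932
vertex -1.33 1.61 -3.285
vertex -0.782 1.316 -3.444
endloop
endfacet
facet normal -0.917 -0.315 -0.246
outer loop
vertex -1.33 1.61 -3.285
vertex -1.401 2.118 -3.671
vertex -1.152 1.573 -3.901
endloop
endfacet
facet normal -0.459 0.701 -0.546
outer loop
vertex -1.401 2.118 -3.671
vertex -0.918 2.524 -3.556
vertex -0.898 2.138 -4.068
endloop
endfacet
facet normal 0.939 -0.114 -0.323
outer loop
vertex -0.515 1.642 -3.928
vertex -0.37 2.23 -3.715
vertex -0.299 1.722 -3.329
endloop
endfacet
facet normal 0.656 -0.742 -0.138
outer loop
vertex -0.515 1.642 -3.928
vertex -0.299 1.722 -3.329
vertex -0.782 1.316 -3.444
endloop
endfacet
facet normal 0.069 -0.845 -0.531
outer loop
vertex -0.515 1.642 -3.928
vertex -0.782 1.316 -3.444
vertex -1.152 1.573 -3.901
endloop
endfacet
facet normal -0.010 -0.279 -0.960
outer loop
vertex -0.515 1.642 -3.928
vertex -1.152 1.573 -3.901
vertex -0.898 2.138 -4.068
endloop
endfacet
facet normal 0.527 0.172 -0.833
outer loop
vertex -0.515 1.642 -3.928
vertex -0.898 2.138 -4.068
vertex -0.37 2.23 -3.715
endloop
endfacet
facet normal 0.917 0.315 0.246
outer loop
vertex -0.299 1.722 -3.329
vertex -0.37 2.23 -3.715
vertex -0.548 2.267 -3.099
endloop
endfacet
facet normal 0.459 -0.701 0.546
outer loop
vertex -0.782 1.316 -3.444
vertex -0.299 1.722 -3.329
vertex -0.802 1.702 -2.932
endloop
endfacet
facet normal -0.491 -0.867 -0.090
outer loop
vertex -1.152 1.573 -3.901
vertex -0.782 1.316 -3.444
vertex -1.33 1.61 -3.285
endloop
endfacet
facet normal -0.620 0.047 -0.783
outer loop
vertex -0.898 2.138 -4.068
vertex -1.152 1.573 -3.901
vertex -1.401 2.118 -3.671
endloop
endfacet
facet normal 0.250 0.778 -0.577
outer loop
vertex -0.37 2.23 -3.715
vertex -0.898 2.138 -4.068
vertex -0.918 2.524 -3.556
endloop
endfacet

endsolid


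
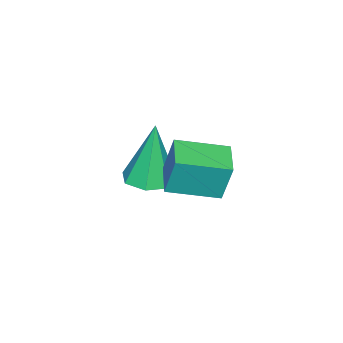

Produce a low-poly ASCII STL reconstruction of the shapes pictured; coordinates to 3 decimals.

solid 
facet normal 0.131 -0.031 -0.991
outer loop
vertex -1.451 -3.211 -3.1
vertex -2.055 -3.467 -3.172
vertex -1.875 -2.832 -3.168
endloop
endfacet
facet normal 0.583 0.720 0.378
outer loop
vertex -1.451 -3.211 -3.1
vertex -1.875 -2.832 -3.168
vertex -2.285 -3.413 -1.428
endloop
endfacet
facet normal 0.131 -0.031 -0.991
outer loop
vertex -1.875 -2.832 -3.168
vertex -2.055 -3.467 -3.172
vertex -2.435 -2.931 -3.239
endloop
endfacet
facet normal -0.201 0.942 0.267
outer loop
vertex -1.875 -2.832 -3.168
vertex -2.435 -2.931 -3.239
vertex -2.285 -3.413 -1.428
endloop
endfacet
facet normal 0.130 -0.031 -0.991
outer loop
vertex -2.435 -2.931 -3.239
vertex -2.055 -3.467 -3.172
vertex -2.708 -3.434 -3.259
endloop
endfacet
facet normal -0.865 0.462 0.195
outer loop
vertex -2.435 -2.931 -3.239
vertex -2.708 -3.434 -3.259
vertex -2.285 -3.413 -1.428
endloop
endfacet
facet normal 0.130 -0.031 -0.991
outer loop
vertex -2.708 -3.434 -3.259
vertex -2.055 -3.467 -3.172
vertex -2.49 -3.961 -3.214
endloop
endfacet
facet normal -0.909 -0.358 0.214
outer loop
vertex -2.708 -3.434 -3.259
vertex -2.49 -3.961 -3.214
vertex -2.285 -3.413 -1.428
endloop
endfacet
facet normal 0.130 -0.030 -0.991
outer loop
vertex -2.49 -3.961 -3.214
vertex -2.055 -3.467 -3.172
vertex -1.944 -4.116 -3.138
endloop
endfacet
facet normal -0.299 -0.902 0.311
outer loop
vertex -2.49 -3.961 -3.214
vertex -1.944 -4.116 -3.138
vertex -2.285 -3.413 -1.428
endloop
endfacet
facet normal 0.131 -0.030 -0.991
outer loop
vertex -1.944 -4.116 -3.138
vertex -2.055 -3.467 -3.172
vertex -1.482 -3.782 -3.087
endloop
endfacet
facet normal 0.503 -0.759 0.413
outer loop
vertex -1.944 -4.116 -3.138
vertex -1.482 -3.782 -3.087
vertex -2.285 -3.413 -1.428
endloop
endfacet
facet normal 0.131 -0.030 -0.991
outer loop
vertex -1.482 -3.782 -3.087
vertex -2.055 -3.467 -3.172
vertex -1.451 -3.211 -3.1
endloop
endfacet
facet normal 0.896 -0.039 0.442
outer loop
vertex -1.482 -3.782 -3.087
vertex -1.451 -3.211 -3.1
vertex -2.285 -3.413 -1.428
endloop
endfacet
facet normal -0.851 -0.513 0.108
outer loop
vertex -0.374 -1.864 -0.132
vertex -1.039 -0.82 -0.414
vertex -0.348 -2.122 -1.149
endloop
endfacet
facet normal 0.524 -0.823 0.222
outer loop
vertex 0.419 -1.66 -1.246
vertex -0.374 -1.864 -0.132
vertex -0.348 -2.122 -1.149
endloop
endfacet
facet normal -0.852 -0.513 0.107
outer loop
vertex -0.348 -2.122 -1.149
vertex -1.039 -0.82 -0.414
vertex -1.012 -1.077 -1.431
endloop
endfacet
facet normal 0.025 -0.245 -0.969
outer loop
vertex -1.012 -1.077 -1.431
vertex 0.419 -1.66 -1.246
vertex -0.348 -2.122 -1.149
endloop
endfacet
facet normal -0.025 0.246 0.969
outer loop
vertex -0.374 -1.864 -0.132
vertex -0.272 -0.358 -0.511
vertex -1.039 -0.82 -0.414
endloop
endfacet
facet normal 0.523 -0.823 0.222
outer loop
vertex 0.392 -1.403 -0.229
vertex -0.374 -1.864 -0.132
vertex 0.419 -1.66 -1.246
endloop
endfacet
facet normal -0.025 0.246 0.969
outer loop
vertex 0.392 -1.403 -0.229
vertex -0.272 -0.358 -0.511
vertex -0.374 -1.864 -0.132
endloop
endfacet
facet normal -0.524 0.823 -0.222
outer loop
vertex -1.039 -0.82 -0.414
vertex -0.272 -0.358 -0.511
vertex -1.012 -1.077 -1.431
endloop
endfacet
facet normal 0.025 -0.246 -0.969
outer loop
vertex -0.246 -0.616 -1.528
vertex 0.419 -1.66 -1.246
vertex -1.012 -1.077 -1.431
endloop
endfacet
facet normal -0.523 0.823 -0.222
outer loop
vertex -1.012 -1.077 -1.431
vertex -0.272 -0.358 -0.511
vertex -0.246 -0.616 -1.528
endloop
endfacet
facet normal 0.851 0.513 -0.107
outer loop
vertex -0.246 -0.616 -1.528
vertex 0.392 -1.403 -0.229
vertex 0.419 -1.66 -1.246
endloop
endfacet
facet normal 0.852 0.512 -0.108
outer loop
vertex -0.272 -0.358 -0.511
vertex 0.392 -1.403 -0.229
vertex -0.246 -0.616 -1.528
endloop
endfacet

endsolid


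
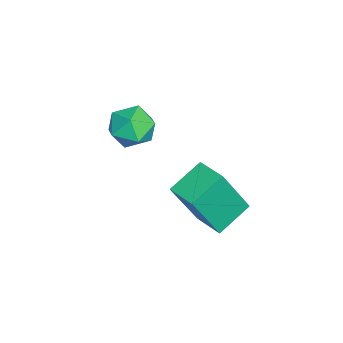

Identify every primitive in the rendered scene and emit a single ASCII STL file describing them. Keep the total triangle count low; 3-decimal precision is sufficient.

solid 
facet normal -0.916 0.210 0.342
outer loop
vertex -2.616 0.291 -0.641
vertex -2.748 -0.458 -0.535
vertex -2.441 -0.038 0.03
endloop
endfacet
facet normal -0.463 0.742 0.485
outer loop
vertex -2.616 0.291 -0.641
vertex -2.441 -0.038 0.03
vertex -1.959 0.469 -0.286
endloop
endfacet
facet normal -0.191 0.972 -0.135
outer loop
vertex -2.616 0.291 -0.641
vertex -1.959 0.469 -0.286
vertex -1.968 0.362 -1.046
endloop
endfacet
facet normal -0.476 0.582 -0.659
outer loop
vertex -2.616 0.291 -0.641
vertex -1.968 0.362 -1.046
vertex -2.455 -0.21 -1.2
endloop
endfacet
facet normal -0.924 0.111 -0.366
outer loop
vertex -2.616 0.291 -0.641
vertex -2.455 -0.21 -1.2
vertex -2.748 -0.458 -0.535
endloop
endfacet
facet normal 0.072 0.478 0.876
outer loop
vertex -1.959 0.469 -0.286
vertex -2.441 -0.038 0.03
vertex -1.685 -0.17 0.04
endloop
endfacet
facet normal -0.661 -0.384 0.645
outer loop
vertex -2.441 -0.038 0.03
vertex -2.748 -0.458 -0.535
vertex -2.172 -0.742 -0.114
endloop
endfacet
facet normal -0.674 -0.544 -0.500
outer loop
vertex -2.748 -0.458 -0.535
vertex -2.455 -0.21 -1.2
vertex -2.181 -0.849 -0.874
endloop
endfacet
facet normal 0.051 0.219 -0.974
outer loop
vertex -2.455 -0.21 -1.2
vertex -1.968 0.362 -1.046
vertex -1.699 -0.342 -1.19
endloop
endfacet
facet normal 0.511 0.850 -0.126
outer loop
vertex -1.968 0.362 -1.046
vertex -1.959 0.469 -0.286
vertex -1.392 0.078 -0.625
endloop
endfacet
facet normal 0.476 -0.582 0.659
outer loop
vertex -1.524 -0.671 -0.519
vertex -1.685 -0.17 0.04
vertex -2.172 -0.742 -0.114
endloop
endfacet
facet normal 0.191 -0.972 0.135
outer loop
vertex -1.524 -0.671 -0.519
vertex -2.172 -0.742 -0.114
vertex -2.181 -0.849 -0.874
endloop
endfacet
facet normal 0.463 -0.742 -0.485
outer loop
vertex -1.524 -0.671 -0.519
vertex -2.181 -0.849 -0.874
vertex -1.699 -0.342 -1.19
endloop
endfacet
facet normal 0.916 -0.210 -0.342
outer loop
vertex -1.524 -0.671 -0.519
vertex -1.699 -0.342 -1.19
vertex -1.392 0.078 -0.625
endloop
endfacet
facet normal 0.924 -0.111 0.366
outer loop
vertex -1.524 -0.671 -0.519
vertex -1.392 0.078 -0.625
vertex -1.685 -0.17 0.04
endloop
endfacet
facet normal -0.051 -0.219 0.974
outer loop
vertex -2.172 -0.742 -0.114
vertex -1.685 -0.17 0.04
vertex -2.441 -0.038 0.03
endloop
endfacet
facet normal -0.511 -0.850 0.126
outer loop
vertex -2.181 -0.849 -0.874
vertex -2.172 -0.742 -0.114
vertex -2.748 -0.458 -0.535
endloop
endfacet
facet normal -0.072 -0.478 -0.876
outer loop
vertex -1.699 -0.342 -1.19
vertex -2.181 -0.849 -0.874
vertex -2.455 -0.21 -1.2
endloop
endfacet
facet normal 0.661 0.384 -0.645
outer loop
vertex -1.392 0.078 -0.625
vertex -1.699 -0.342 -1.19
vertex -1.968 0.362 -1.046
endloop
endfacet
facet normal 0.674 0.544 0.500
outer loop
vertex -1.685 -0.17 0.04
vertex -1.392 0.078 -0.625
vertex -1.959 0.469 -0.286
endloop
endfacet
facet normal -0.650 0.619 0.440
outer loop
vertex 0.307 1.916 0.232
vertex 0.974 2.558 0.314
vertex -0.149 2.599 -1.403
endloop
endfacet
facet normal -0.717 -0.691 -0.089
outer loop
vertex 0.606 1.882 -1.914
vertex 0.307 1.916 0.232
vertex -0.149 2.599 -1.403
endloop
endfacet
facet normal -0.651 0.619 0.440
outer loop
vertex -0.149 2.599 -1.403
vertex 0.974 2.558 0.314
vertex 0.518 3.242 -1.321
endloop
endfacet
facet normal -0.250 0.373 -0.893
outer loop
vertex 0.518 3.242 -1.321
vertex 0.606 1.882 -1.914
vertex -0.149 2.599 -1.403
endloop
endfacet
facet normal 0.250 -0.374 0.893
outer loop
vertex 0.307 1.916 0.232
vertex 1.729 1.841 -0.197
vertex 0.974 2.558 0.314
endloop
endfacet
facet normal -0.717 -0.691 -0.089
outer loop
vertex 1.062 1.198 -0.279
vertex 0.307 1.916 0.232
vertex 0.606 1.882 -1.914
endloop
endfacet
facet normal 0.250 -0.373 0.893
outer loop
vertex 1.062 1.198 -0.279
vertex 1.729 1.841 -0.197
vertex 0.307 1.916 0.232
endloop
endfacet
facet normal 0.717 0.691 0.089
outer loop
vertex 0.974 2.558 0.314
vertex 1.729 1.841 -0.197
vertex 0.518 3.242 -1.321
endloop
endfacet
facet normal -0.250 0.373 -0.893
outer loop
vertex 1.273 2.524 -1.832
vertex 0.606 1.882 -1.914
vertex 0.518 3.242 -1.321
endloop
endfacet
facet normal 0.717 0.691 0.089
outer loop
vertex 0.518 3.242 -1.321
vertex 1.729 1.841 -0.197
vertex 1.273 2.524 -1.832
endloop
endfacet
facet normal 0.650 -0.619 -0.440
outer loop
vertex 1.273 2.524 -1.832
vertex 1.062 1.198 -0.279
vertex 0.606 1.882 -1.914
endloop
endfacet
facet normal 0.651 -0.619 -0.440
outer loop
vertex 1.729 1.841 -0.197
vertex 1.062 1.198 -0.279
vertex 1.273 2.524 -1.832
endloop
endfacet

endsolid


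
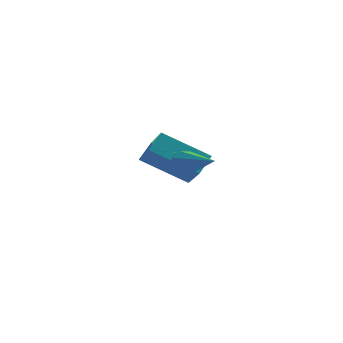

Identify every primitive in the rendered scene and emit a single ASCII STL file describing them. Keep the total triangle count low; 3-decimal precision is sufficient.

solid 
facet normal -0.872 0.085 0.481
outer loop
vertex 1.459 -0.588 -0.144
vertex 1.833 0.098 0.413
vertex 0.963 0.577 -1.248
endloop
endfacet
facet normal -0.389 -0.716 -0.581
outer loop
vertex 2.787 0.402 -2.253
vertex 1.459 -0.588 -0.144
vertex 0.963 0.577 -1.248
endloop
endfacet
facet normal -0.873 0.084 0.481
outer loop
vertex 0.963 0.577 -1.248
vertex 1.833 0.098 0.413
vertex 1.337 1.264 -0.69
endloop
endfacet
facet normal -0.295 0.694 -0.657
outer loop
vertex 1.337 1.264 -0.69
vertex 2.787 0.402 -2.253
vertex 0.963 0.577 -1.248
endloop
endfacet
facet normal 0.295 -0.694 0.657
outer loop
vertex 1.459 -0.588 -0.144
vertex 3.657 -0.077 -0.592
vertex 1.833 0.098 0.413
endloop
endfacet
facet normal -0.389 -0.715 -0.581
outer loop
vertex 3.283 -0.764 -1.15
vertex 1.459 -0.588 -0.144
vertex 2.787 0.402 -2.253
endloop
endfacet
facet normal 0.295 -0.694 0.657
outer loop
vertex 3.283 -0.764 -1.15
vertex 3.657 -0.077 -0.592
vertex 1.459 -0.588 -0.144
endloop
endfacet
facet normal 0.389 0.715 0.581
outer loop
vertex 1.833 0.098 0.413
vertex 3.657 -0.077 -0.592
vertex 1.337 1.264 -0.69
endloop
endfacet
facet normal -0.295 0.694 -0.657
outer loop
vertex 3.161 1.088 -1.696
vertex 2.787 0.402 -2.253
vertex 1.337 1.264 -0.69
endloop
endfacet
facet normal 0.389 0.716 0.580
outer loop
vertex 1.337 1.264 -0.69
vertex 3.657 -0.077 -0.592
vertex 3.161 1.088 -1.696
endloop
endfacet
facet normal 0.872 -0.085 -0.482
outer loop
vertex 3.161 1.088 -1.696
vertex 3.283 -0.764 -1.15
vertex 2.787 0.402 -2.253
endloop
endfacet
facet normal 0.873 -0.084 -0.481
outer loop
vertex 3.657 -0.077 -0.592
vertex 3.283 -0.764 -1.15
vertex 3.161 1.088 -1.696
endloop
endfacet
facet normal -0.576 0.698 -0.425
outer loop
vertex 3.417 -3.024 0.327
vertex 3.003 -3.192 0.612
vertex 3.386 -2.833 0.683
endloop
endfacet
facet normal 0.929 0.354 -0.109
outer loop
vertex 3.417 -3.024 0.327
vertex 3.386 -2.833 0.683
vertex 4.137 -4.568 1.448
endloop
endfacet
facet normal -0.576 0.699 -0.424
outer loop
vertex 3.386 -2.833 0.683
vertex 3.003 -3.192 0.612
vertex 3.131 -2.852 0.998
endloop
endfacet
facet normal 0.646 0.524 0.555
outer loop
vertex 3.386 -2.833 0.683
vertex 3.131 -2.852 0.998
vertex 4.137 -4.568 1.448
endloop
endfacet
facet normal -0.576 0.699 -0.424
outer loop
vertex 3.131 -2.852 0.998
vertex 3.003 -3.192 0.612
vertex 2.801 -3.07 1.087
endloop
endfacet
facet normal 0.066 0.289 0.955
outer loop
vertex 3.131 -2.852 0.998
vertex 2.801 -3.07 1.087
vertex 4.137 -4.568 1.448
endloop
endfacet
facet normal -0.575 0.699 -0.424
outer loop
vertex 2.801 -3.07 1.087
vertex 3.003 -3.192 0.612
vertex 2.589 -3.359 0.898
endloop
endfacet
facet normal -0.471 -0.214 0.856
outer loop
vertex 2.801 -3.07 1.087
vertex 2.589 -3.359 0.898
vertex 4.137 -4.568 1.448
endloop
endfacet
facet normal -0.575 0.699 -0.424
outer loop
vertex 2.589 -3.359 0.898
vertex 3.003 -3.192 0.612
vertex 2.619 -3.551 0.541
endloop
endfacet
facet normal -0.651 -0.690 0.316
outer loop
vertex 2.589 -3.359 0.898
vertex 2.619 -3.551 0.541
vertex 4.137 -4.568 1.448
endloop
endfacet
facet normal -0.576 0.699 -0.424
outer loop
vertex 2.619 -3.551 0.541
vertex 3.003 -3.192 0.612
vertex 2.874 -3.532 0.226
endloop
endfacet
facet normal -0.368 -0.861 -0.350
outer loop
vertex 2.619 -3.551 0.541
vertex 2.874 -3.532 0.226
vertex 4.137 -4.568 1.448
endloop
endfacet
facet normal -0.575 0.700 -0.424
outer loop
vertex 2.874 -3.532 0.226
vertex 3.003 -3.192 0.612
vertex 3.205 -3.314 0.137
endloop
endfacet
facet normal 0.211 -0.627 -0.750
outer loop
vertex 2.874 -3.532 0.226
vertex 3.205 -3.314 0.137
vertex 4.137 -4.568 1.448
endloop
endfacet
facet normal -0.576 0.699 -0.424
outer loop
vertex 3.205 -3.314 0.137
vertex 3.003 -3.192 0.612
vertex 3.417 -3.024 0.327
endloop
endfacet
facet normal 0.750 -0.122 -0.650
outer loop
vertex 3.205 -3.314 0.137
vertex 3.417 -3.024 0.327
vertex 4.137 -4.568 1.448
endloop
endfacet

endsolid


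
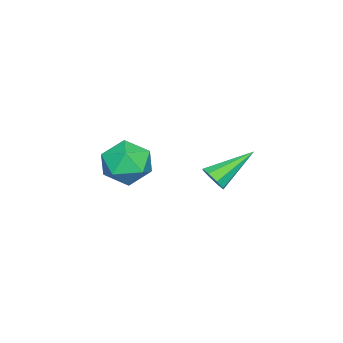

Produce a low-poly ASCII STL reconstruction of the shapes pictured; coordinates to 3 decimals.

solid 
facet normal 0.234 0.792 -0.563
outer loop
vertex 1.289 0.406 1.684
vertex 0.452 0.941 2.088
vertex 1.409 1.0 2.569
endloop
endfacet
facet normal 0.819 0.419 -0.392
outer loop
vertex 1.289 0.406 1.684
vertex 1.409 1.0 2.569
vertex 1.872 0.034 2.504
endloop
endfacet
facet normal 0.734 -0.246 -0.633
outer loop
vertex 1.289 0.406 1.684
vertex 1.872 0.034 2.504
vertex 1.202 -0.62 1.982
endloop
endfacet
facet normal 0.097 -0.285 -0.954
outer loop
vertex 1.289 0.406 1.684
vertex 1.202 -0.62 1.982
vertex 0.324 -0.06 1.725
endloop
endfacet
facet normal -0.211 0.357 -0.910
outer loop
vertex 1.289 0.406 1.684
vertex 0.324 -0.06 1.725
vertex 0.452 0.941 2.088
endloop
endfacet
facet normal 0.863 0.392 0.319
outer loop
vertex 1.872 0.034 2.504
vertex 1.409 1.0 2.569
vertex 1.396 0.34 3.415
endloop
endfacet
facet normal -0.083 0.996 0.043
outer loop
vertex 1.409 1.0 2.569
vertex 0.452 0.941 2.088
vertex 0.518 0.9 3.158
endloop
endfacet
facet normal -0.804 0.291 -0.518
outer loop
vertex 0.452 0.941 2.088
vertex 0.324 -0.06 1.725
vertex -0.152 0.246 2.636
endloop
endfacet
facet normal -0.305 -0.749 -0.589
outer loop
vertex 0.324 -0.06 1.725
vertex 1.202 -0.62 1.982
vertex 0.311 -0.72 2.571
endloop
endfacet
facet normal 0.725 -0.686 -0.071
outer loop
vertex 1.202 -0.62 1.982
vertex 1.872 0.034 2.504
vertex 1.268 -0.661 3.052
endloop
endfacet
facet normal -0.097 0.285 0.954
outer loop
vertex 0.431 -0.126 3.456
vertex 1.396 0.34 3.415
vertex 0.518 0.9 3.158
endloop
endfacet
facet normal -0.734 0.246 0.633
outer loop
vertex 0.431 -0.126 3.456
vertex 0.518 0.9 3.158
vertex -0.152 0.246 2.636
endloop
endfacet
facet normal -0.819 -0.419 0.392
outer loop
vertex 0.431 -0.126 3.456
vertex -0.152 0.246 2.636
vertex 0.311 -0.72 2.571
endloop
endfacet
facet normal -0.234 -0.792 0.563
outer loop
vertex 0.431 -0.126 3.456
vertex 0.311 -0.72 2.571
vertex 1.268 -0.661 3.052
endloop
endfacet
facet normal 0.211 -0.357 0.910
outer loop
vertex 0.431 -0.126 3.456
vertex 1.268 -0.661 3.052
vertex 1.396 0.34 3.415
endloop
endfacet
facet normal 0.305 0.749 0.589
outer loop
vertex 0.518 0.9 3.158
vertex 1.396 0.34 3.415
vertex 1.409 1.0 2.569
endloop
endfacet
facet normal -0.725 0.686 0.071
outer loop
vertex -0.152 0.246 2.636
vertex 0.518 0.9 3.158
vertex 0.452 0.941 2.088
endloop
endfacet
facet normal -0.863 -0.392 -0.319
outer loop
vertex 0.311 -0.72 2.571
vertex -0.152 0.246 2.636
vertex 0.324 -0.06 1.725
endloop
endfacet
facet normal 0.083 -0.996 -0.043
outer loop
vertex 1.268 -0.661 3.052
vertex 0.311 -0.72 2.571
vertex 1.202 -0.62 1.982
endloop
endfacet
facet normal 0.804 -0.291 0.518
outer loop
vertex 1.396 0.34 3.415
vertex 1.268 -0.661 3.052
vertex 1.872 0.034 2.504
endloop
endfacet
facet normal 0.629 -0.572 -0.526
outer loop
vertex -2.605 1.937 0.483
vertex -2.992 1.979 -0.025
vertex -2.497 2.319 0.197
endloop
endfacet
facet normal 0.540 0.401 0.740
outer loop
vertex -2.605 1.937 0.483
vertex -2.497 2.319 0.197
vertex -4.268 3.141 1.045
endloop
endfacet
facet normal 0.629 -0.571 -0.528
outer loop
vertex -2.497 2.319 0.197
vertex -2.992 1.979 -0.025
vertex -2.679 2.503 -0.219
endloop
endfacet
facet normal 0.481 0.860 0.170
outer loop
vertex -2.497 2.319 0.197
vertex -2.679 2.503 -0.219
vertex -4.268 3.141 1.045
endloop
endfacet
facet normal 0.630 -0.571 -0.527
outer loop
vertex -2.679 2.503 -0.219
vertex -2.992 1.979 -0.025
vertex -3.044 2.38 -0.522
endloop
endfacet
facet normal 0.037 0.910 -0.413
outer loop
vertex -2.679 2.503 -0.219
vertex -3.044 2.38 -0.522
vertex -4.268 3.141 1.045
endloop
endfacet
facet normal 0.628 -0.572 -0.527
outer loop
vertex -3.044 2.38 -0.522
vertex -2.992 1.979 -0.025
vertex -3.379 2.022 -0.533
endloop
endfacet
facet normal -0.533 0.519 -0.668
outer loop
vertex -3.044 2.38 -0.522
vertex -3.379 2.022 -0.533
vertex -4.268 3.141 1.045
endloop
endfacet
facet normal 0.628 -0.572 -0.527
outer loop
vertex -3.379 2.022 -0.533
vertex -2.992 1.979 -0.025
vertex -3.487 1.64 -0.247
endloop
endfacet
facet normal -0.892 -0.081 -0.445
outer loop
vertex -3.379 2.022 -0.533
vertex -3.487 1.64 -0.247
vertex -4.268 3.141 1.045
endloop
endfacet
facet normal 0.628 -0.572 -0.527
outer loop
vertex -3.487 1.64 -0.247
vertex -2.992 1.979 -0.025
vertex -3.305 1.456 0.17
endloop
endfacet
facet normal -0.832 -0.540 0.125
outer loop
vertex -3.487 1.64 -0.247
vertex -3.305 1.456 0.17
vertex -4.268 3.141 1.045
endloop
endfacet
facet normal 0.629 -0.572 -0.527
outer loop
vertex -3.305 1.456 0.17
vertex -2.992 1.979 -0.025
vertex -2.94 1.579 0.472
endloop
endfacet
facet normal -0.388 -0.590 0.709
outer loop
vertex -3.305 1.456 0.17
vertex -2.94 1.579 0.472
vertex -4.268 3.141 1.045
endloop
endfacet
facet normal 0.629 -0.572 -0.526
outer loop
vertex -2.94 1.579 0.472
vertex -2.992 1.979 -0.025
vertex -2.605 1.937 0.483
endloop
endfacet
facet normal 0.181 -0.199 0.963
outer loop
vertex -2.94 1.579 0.472
vertex -2.605 1.937 0.483
vertex -4.268 3.141 1.045
endloop
endfacet

endsolid


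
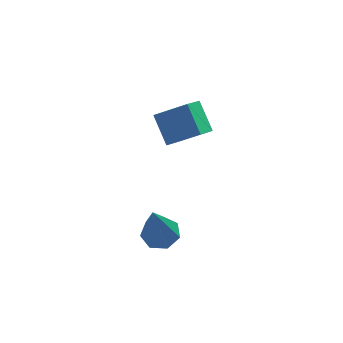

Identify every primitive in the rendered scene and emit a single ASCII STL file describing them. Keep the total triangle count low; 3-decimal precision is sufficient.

solid 
facet normal -0.533 -0.655 0.537
outer loop
vertex 1.821 1.722 1.785
vertex 0.68 2.015 1.01
vertex 2.147 0.77 0.947
endloop
endfacet
facet normal 0.809 -0.207 0.550
outer loop
vertex 2.68 1.425 0.41
vertex 1.821 1.722 1.785
vertex 2.147 0.77 0.947
endloop
endfacet
facet normal -0.533 -0.655 0.536
outer loop
vertex 2.147 0.77 0.947
vertex 0.68 2.015 1.01
vertex 1.007 1.063 0.171
endloop
endfacet
facet normal 0.249 -0.727 -0.640
outer loop
vertex 1.007 1.063 0.171
vertex 2.68 1.425 0.41
vertex 2.147 0.77 0.947
endloop
endfacet
facet normal -0.248 0.727 0.640
outer loop
vertex 1.821 1.722 1.785
vertex 1.213 2.67 0.473
vertex 0.68 2.015 1.01
endloop
endfacet
facet normal 0.809 -0.207 0.550
outer loop
vertex 2.353 2.377 1.249
vertex 1.821 1.722 1.785
vertex 2.68 1.425 0.41
endloop
endfacet
facet normal -0.249 0.726 0.640
outer loop
vertex 2.353 2.377 1.249
vertex 1.213 2.67 0.473
vertex 1.821 1.722 1.785
endloop
endfacet
facet normal -0.809 0.207 -0.550
outer loop
vertex 0.68 2.015 1.01
vertex 1.213 2.67 0.473
vertex 1.007 1.063 0.171
endloop
endfacet
facet normal 0.249 -0.726 -0.641
outer loop
vertex 1.539 1.718 -0.365
vertex 2.68 1.425 0.41
vertex 1.007 1.063 0.171
endloop
endfacet
facet normal -0.809 0.207 -0.550
outer loop
vertex 1.007 1.063 0.171
vertex 1.213 2.67 0.473
vertex 1.539 1.718 -0.365
endloop
endfacet
facet normal 0.532 0.655 -0.536
outer loop
vertex 1.539 1.718 -0.365
vertex 2.353 2.377 1.249
vertex 2.68 1.425 0.41
endloop
endfacet
facet normal 0.533 0.654 -0.536
outer loop
vertex 1.213 2.67 0.473
vertex 2.353 2.377 1.249
vertex 1.539 1.718 -0.365
endloop
endfacet
facet normal 0.156 0.316 -0.936
outer loop
vertex 0.943 -2.693 -1.145
vertex 0.33 -2.375 -1.14
vertex 0.946 -2.126 -0.953
endloop
endfacet
facet normal 0.907 -0.139 0.397
outer loop
vertex 0.943 -2.693 -1.145
vertex 0.946 -2.126 -0.953
vertex -0.01 -3.065 0.9
endloop
endfacet
facet normal 0.156 0.317 -0.936
outer loop
vertex 0.946 -2.126 -0.953
vertex 0.33 -2.375 -1.14
vertex 0.486 -1.746 -0.901
endloop
endfacet
facet normal 0.555 0.591 0.586
outer loop
vertex 0.946 -2.126 -0.953
vertex 0.486 -1.746 -0.901
vertex -0.01 -3.065 0.9
endloop
endfacet
facet normal 0.156 0.317 -0.936
outer loop
vertex 0.486 -1.746 -0.901
vertex 0.33 -2.375 -1.14
vertex -0.092 -1.84 -1.029
endloop
endfacet
facet normal -0.249 0.813 0.527
outer loop
vertex 0.486 -1.746 -0.901
vertex -0.092 -1.84 -1.029
vertex -0.01 -3.065 0.9
endloop
endfacet
facet normal 0.156 0.317 -0.936
outer loop
vertex -0.092 -1.84 -1.029
vertex 0.33 -2.375 -1.14
vertex -0.351 -2.336 -1.24
endloop
endfacet
facet normal -0.896 0.356 0.264
outer loop
vertex -0.092 -1.84 -1.029
vertex -0.351 -2.336 -1.24
vertex -0.01 -3.065 0.9
endloop
endfacet
facet normal 0.156 0.317 -0.935
outer loop
vertex -0.351 -2.336 -1.24
vertex 0.33 -2.375 -1.14
vertex -0.098 -2.861 -1.376
endloop
endfacet
facet normal -0.901 -0.433 -0.004
outer loop
vertex -0.351 -2.336 -1.24
vertex -0.098 -2.861 -1.376
vertex -0.01 -3.065 0.9
endloop
endfacet
facet normal 0.156 0.317 -0.936
outer loop
vertex -0.098 -2.861 -1.376
vertex 0.33 -2.375 -1.14
vertex 0.478 -3.02 -1.334
endloop
endfacet
facet normal -0.260 -0.963 -0.076
outer loop
vertex -0.098 -2.861 -1.376
vertex 0.478 -3.02 -1.334
vertex -0.01 -3.065 0.9
endloop
endfacet
facet normal 0.157 0.317 -0.935
outer loop
vertex 0.478 -3.02 -1.334
vertex 0.33 -2.375 -1.14
vertex 0.943 -2.693 -1.145
endloop
endfacet
facet normal 0.544 -0.833 0.102
outer loop
vertex 0.478 -3.02 -1.334
vertex 0.943 -2.693 -1.145
vertex -0.01 -3.065 0.9
endloop
endfacet

endsolid
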